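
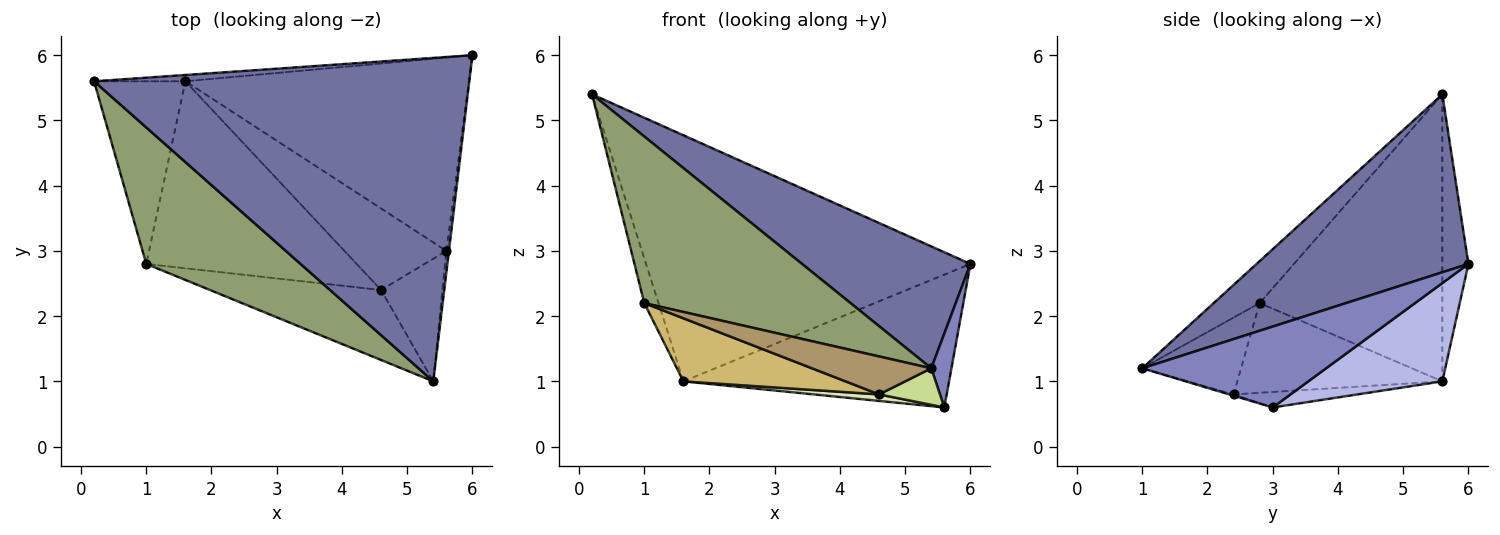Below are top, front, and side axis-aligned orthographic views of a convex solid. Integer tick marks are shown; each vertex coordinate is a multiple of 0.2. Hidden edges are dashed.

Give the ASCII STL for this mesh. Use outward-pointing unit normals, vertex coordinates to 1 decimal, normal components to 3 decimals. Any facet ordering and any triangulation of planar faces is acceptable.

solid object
 facet normal 0.406 -0.322 0.855
  outer loop
   vertex 5.4 1.0 1.2
   vertex 6.0 6.0 2.8
   vertex 0.2 5.6 5.4
  endloop
 endfacet
 facet normal 0.994 -0.109 -0.032
  outer loop
   vertex 5.6 3.0 0.6
   vertex 6.0 6.0 2.8
   vertex 5.4 1.0 1.2
  endloop
 endfacet
 facet normal -0.080 0.996 -0.026
  outer loop
   vertex 1.6 5.6 1.0
   vertex 0.2 5.6 5.4
   vertex 6.0 6.0 2.8
  endloop
 endfacet
 facet normal 0.275 0.545 -0.792
  outer loop
   vertex 1.6 5.6 1.0
   vertex 6.0 6.0 2.8
   vertex 5.6 3.0 0.6
  endloop
 endfacet
 facet normal -0.170 -0.762 0.625
  outer loop
   vertex 1.0 2.8 2.2
   vertex 5.4 1.0 1.2
   vertex 0.2 5.6 5.4
  endloop
 endfacet
 facet normal -0.950 0.074 -0.302
  outer loop
   vertex 1.0 2.8 2.2
   vertex 0.2 5.6 5.4
   vertex 1.6 5.6 1.0
  endloop
 endfacet
 facet normal -0.020 -0.285 -0.958
  outer loop
   vertex 4.6 2.4 0.8
   vertex 5.6 3.0 0.6
   vertex 5.4 1.0 1.2
  endloop
 endfacet
 facet normal -0.150 -0.079 -0.986
  outer loop
   vertex 4.6 2.4 0.8
   vertex 1.6 5.6 1.0
   vertex 5.6 3.0 0.6
  endloop
 endfacet
 facet normal -0.367 -0.443 -0.818
  outer loop
   vertex 4.6 2.4 0.8
   vertex 5.4 1.0 1.2
   vertex 1.0 2.8 2.2
  endloop
 endfacet
 facet normal -0.375 -0.296 -0.879
  outer loop
   vertex 4.6 2.4 0.8
   vertex 1.0 2.8 2.2
   vertex 1.6 5.6 1.0
  endloop
 endfacet
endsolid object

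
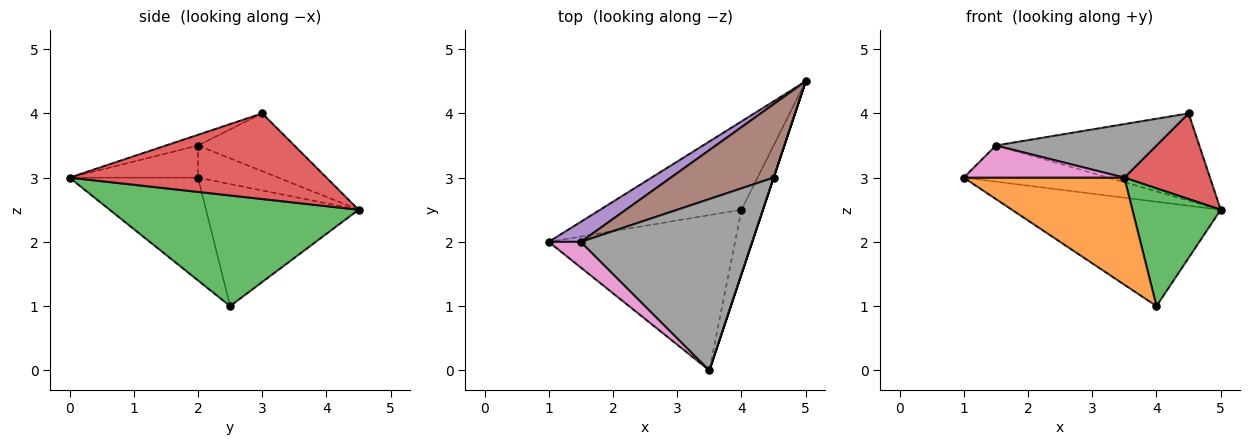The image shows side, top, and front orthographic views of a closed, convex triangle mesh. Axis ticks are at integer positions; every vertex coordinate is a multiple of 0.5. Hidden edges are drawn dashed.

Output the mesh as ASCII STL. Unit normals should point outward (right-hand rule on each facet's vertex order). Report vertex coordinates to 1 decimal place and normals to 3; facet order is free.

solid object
 facet normal -0.487 0.667 -0.564
  outer loop
   vertex 4.0 2.5 1.0
   vertex 1.0 2.0 3.0
   vertex 5.0 4.5 2.5
  endloop
 endfacet
 facet normal -0.414 -0.517 -0.750
  outer loop
   vertex 4.0 2.5 1.0
   vertex 3.5 0.0 3.0
   vertex 1.0 2.0 3.0
  endloop
 endfacet
 facet normal 0.927 -0.329 -0.179
  outer loop
   vertex 4.0 2.5 1.0
   vertex 5.0 4.5 2.5
   vertex 3.5 0.0 3.0
  endloop
 endfacet
 facet normal 0.949 -0.316 0.000
  outer loop
   vertex 4.5 3.0 4.0
   vertex 3.5 0.0 3.0
   vertex 5.0 4.5 2.5
  endloop
 endfacet
 facet normal -0.437 0.786 0.437
  outer loop
   vertex 1.5 2.0 3.5
   vertex 5.0 4.5 2.5
   vertex 1.0 2.0 3.0
  endloop
 endfacet
 facet normal -0.341 0.719 0.606
  outer loop
   vertex 1.5 2.0 3.5
   vertex 4.5 3.0 4.0
   vertex 5.0 4.5 2.5
  endloop
 endfacet
 facet normal -0.530 -0.662 0.530
  outer loop
   vertex 1.5 2.0 3.5
   vertex 1.0 2.0 3.0
   vertex 3.5 0.0 3.0
  endloop
 endfacet
 facet normal -0.060 -0.298 0.953
  outer loop
   vertex 1.5 2.0 3.5
   vertex 3.5 0.0 3.0
   vertex 4.5 3.0 4.0
  endloop
 endfacet
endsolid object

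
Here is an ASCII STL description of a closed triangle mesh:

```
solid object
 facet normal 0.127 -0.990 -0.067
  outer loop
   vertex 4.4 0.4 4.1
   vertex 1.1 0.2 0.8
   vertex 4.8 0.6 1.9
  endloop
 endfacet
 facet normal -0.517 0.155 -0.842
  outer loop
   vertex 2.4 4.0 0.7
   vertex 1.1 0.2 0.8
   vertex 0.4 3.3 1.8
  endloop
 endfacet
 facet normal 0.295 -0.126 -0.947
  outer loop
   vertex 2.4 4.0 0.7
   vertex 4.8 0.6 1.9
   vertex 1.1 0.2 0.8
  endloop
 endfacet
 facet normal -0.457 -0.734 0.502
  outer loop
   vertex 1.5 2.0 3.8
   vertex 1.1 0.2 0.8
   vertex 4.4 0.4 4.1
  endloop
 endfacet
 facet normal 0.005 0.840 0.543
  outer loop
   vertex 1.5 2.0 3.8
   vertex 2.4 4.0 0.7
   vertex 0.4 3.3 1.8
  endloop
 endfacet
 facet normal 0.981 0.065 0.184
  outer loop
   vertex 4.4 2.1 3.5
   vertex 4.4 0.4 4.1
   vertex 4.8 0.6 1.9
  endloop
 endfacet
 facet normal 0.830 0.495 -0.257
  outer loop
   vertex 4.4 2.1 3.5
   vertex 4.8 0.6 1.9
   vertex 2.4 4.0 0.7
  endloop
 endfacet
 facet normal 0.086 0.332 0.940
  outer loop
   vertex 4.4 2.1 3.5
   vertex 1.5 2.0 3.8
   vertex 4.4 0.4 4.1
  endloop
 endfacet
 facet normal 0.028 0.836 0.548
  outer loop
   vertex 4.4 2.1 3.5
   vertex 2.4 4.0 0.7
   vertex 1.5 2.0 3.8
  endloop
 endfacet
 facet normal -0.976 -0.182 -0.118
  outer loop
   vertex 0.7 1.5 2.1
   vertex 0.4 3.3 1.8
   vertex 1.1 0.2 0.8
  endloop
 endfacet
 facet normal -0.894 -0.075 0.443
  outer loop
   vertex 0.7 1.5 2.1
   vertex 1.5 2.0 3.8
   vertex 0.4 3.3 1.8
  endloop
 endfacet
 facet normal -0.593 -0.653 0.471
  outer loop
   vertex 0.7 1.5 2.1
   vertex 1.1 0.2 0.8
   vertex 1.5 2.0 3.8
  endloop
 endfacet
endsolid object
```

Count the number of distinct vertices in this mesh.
8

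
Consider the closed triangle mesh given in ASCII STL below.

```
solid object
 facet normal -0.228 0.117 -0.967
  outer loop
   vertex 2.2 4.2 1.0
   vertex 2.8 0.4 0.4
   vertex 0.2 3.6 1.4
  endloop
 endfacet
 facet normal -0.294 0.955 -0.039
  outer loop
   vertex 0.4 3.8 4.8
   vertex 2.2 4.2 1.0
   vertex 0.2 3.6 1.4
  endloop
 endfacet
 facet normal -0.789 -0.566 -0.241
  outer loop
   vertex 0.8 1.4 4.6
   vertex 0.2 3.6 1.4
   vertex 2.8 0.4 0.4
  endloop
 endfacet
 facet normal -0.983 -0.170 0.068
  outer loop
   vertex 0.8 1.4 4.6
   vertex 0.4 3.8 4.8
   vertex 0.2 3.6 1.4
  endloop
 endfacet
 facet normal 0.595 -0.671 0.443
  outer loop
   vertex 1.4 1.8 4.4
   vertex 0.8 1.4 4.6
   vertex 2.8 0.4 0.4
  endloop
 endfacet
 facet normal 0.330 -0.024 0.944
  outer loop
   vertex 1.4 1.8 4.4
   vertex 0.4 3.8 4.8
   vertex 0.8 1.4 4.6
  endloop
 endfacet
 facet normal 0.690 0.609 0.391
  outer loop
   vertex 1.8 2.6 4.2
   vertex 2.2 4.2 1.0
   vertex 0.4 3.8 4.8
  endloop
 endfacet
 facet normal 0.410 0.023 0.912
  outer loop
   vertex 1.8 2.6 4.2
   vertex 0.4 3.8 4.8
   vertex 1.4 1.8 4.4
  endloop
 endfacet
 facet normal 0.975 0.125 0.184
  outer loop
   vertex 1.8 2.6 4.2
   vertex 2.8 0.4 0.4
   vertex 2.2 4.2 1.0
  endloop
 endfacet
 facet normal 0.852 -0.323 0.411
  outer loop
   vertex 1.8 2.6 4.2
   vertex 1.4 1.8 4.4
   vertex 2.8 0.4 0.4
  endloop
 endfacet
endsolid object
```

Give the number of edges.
15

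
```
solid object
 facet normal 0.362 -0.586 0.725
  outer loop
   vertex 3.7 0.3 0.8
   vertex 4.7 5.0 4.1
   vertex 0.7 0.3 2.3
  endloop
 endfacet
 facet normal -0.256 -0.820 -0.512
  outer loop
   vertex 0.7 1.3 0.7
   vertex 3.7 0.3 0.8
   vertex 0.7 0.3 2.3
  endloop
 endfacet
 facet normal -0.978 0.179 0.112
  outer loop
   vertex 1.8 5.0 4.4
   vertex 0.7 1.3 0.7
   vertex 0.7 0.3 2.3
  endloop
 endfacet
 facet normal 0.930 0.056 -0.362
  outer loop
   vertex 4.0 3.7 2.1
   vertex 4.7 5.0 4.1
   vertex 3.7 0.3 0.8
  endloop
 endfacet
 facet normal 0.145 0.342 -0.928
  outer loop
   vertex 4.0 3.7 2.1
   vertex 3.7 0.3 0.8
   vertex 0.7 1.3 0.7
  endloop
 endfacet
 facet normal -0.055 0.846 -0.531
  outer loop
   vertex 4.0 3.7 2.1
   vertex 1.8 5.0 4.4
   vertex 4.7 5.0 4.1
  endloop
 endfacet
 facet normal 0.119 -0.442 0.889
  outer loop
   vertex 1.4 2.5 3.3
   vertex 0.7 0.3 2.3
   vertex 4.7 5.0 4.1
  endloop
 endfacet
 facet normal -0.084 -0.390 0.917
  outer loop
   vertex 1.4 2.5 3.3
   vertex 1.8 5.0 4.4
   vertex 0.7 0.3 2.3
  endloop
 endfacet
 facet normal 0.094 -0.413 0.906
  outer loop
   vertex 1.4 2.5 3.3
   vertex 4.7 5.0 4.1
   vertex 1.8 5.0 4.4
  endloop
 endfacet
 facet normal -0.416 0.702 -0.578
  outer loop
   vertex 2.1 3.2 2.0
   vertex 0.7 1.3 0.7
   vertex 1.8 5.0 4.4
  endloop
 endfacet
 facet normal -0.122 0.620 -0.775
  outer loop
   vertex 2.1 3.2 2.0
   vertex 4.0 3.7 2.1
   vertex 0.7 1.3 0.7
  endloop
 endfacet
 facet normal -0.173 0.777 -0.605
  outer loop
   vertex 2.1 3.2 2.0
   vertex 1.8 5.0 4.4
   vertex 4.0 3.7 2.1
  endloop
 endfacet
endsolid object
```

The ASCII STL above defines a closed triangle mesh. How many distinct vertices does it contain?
8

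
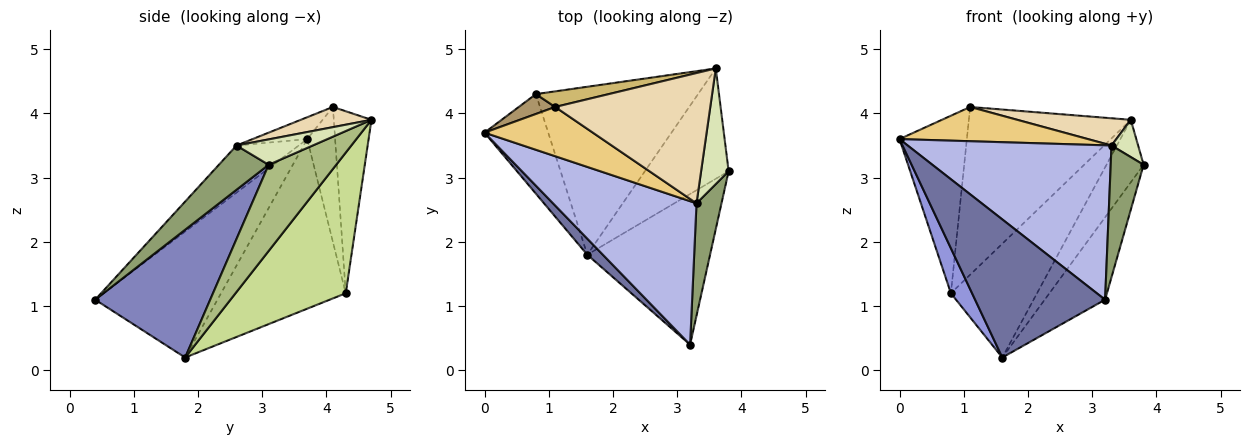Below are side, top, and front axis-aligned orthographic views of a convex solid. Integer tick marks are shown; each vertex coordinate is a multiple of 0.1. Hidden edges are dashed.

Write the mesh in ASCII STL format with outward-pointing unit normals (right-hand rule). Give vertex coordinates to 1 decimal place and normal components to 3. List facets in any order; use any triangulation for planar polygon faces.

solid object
 facet normal -0.683 -0.726 0.084
  outer loop
   vertex 1.6 1.8 0.2
   vertex 3.2 0.4 1.1
   vertex 0.0 3.7 3.6
  endloop
 endfacet
 facet normal 0.674 0.354 -0.648
  outer loop
   vertex 1.6 1.8 0.2
   vertex 3.8 3.1 3.2
   vertex 3.2 0.4 1.1
  endloop
 endfacet
 facet normal -0.925 -0.157 -0.347
  outer loop
   vertex 0.8 4.3 1.2
   vertex 1.6 1.8 0.2
   vertex 0.0 3.7 3.6
  endloop
 endfacet
 facet normal -0.218 -0.715 0.664
  outer loop
   vertex 3.3 2.6 3.5
   vertex 0.0 3.7 3.6
   vertex 3.2 0.4 1.1
  endloop
 endfacet
 facet normal 0.755 -0.499 0.426
  outer loop
   vertex 3.3 2.6 3.5
   vertex 3.2 0.4 1.1
   vertex 3.8 3.1 3.2
  endloop
 endfacet
 facet normal 0.667 0.367 -0.648
  outer loop
   vertex 3.6 4.7 3.9
   vertex 3.8 3.1 3.2
   vertex 1.6 1.8 0.2
  endloop
 endfacet
 facet normal 0.583 0.456 -0.672
  outer loop
   vertex 3.6 4.7 3.9
   vertex 1.6 1.8 0.2
   vertex 0.8 4.3 1.2
  endloop
 endfacet
 facet normal 0.660 -0.230 0.715
  outer loop
   vertex 3.6 4.7 3.9
   vertex 3.3 2.6 3.5
   vertex 3.8 3.1 3.2
  endloop
 endfacet
 facet normal -0.381 0.919 0.103
  outer loop
   vertex 1.1 4.1 4.1
   vertex 0.8 4.3 1.2
   vertex 0.0 3.7 3.6
  endloop
 endfacet
 facet normal -0.226 0.970 0.090
  outer loop
   vertex 1.1 4.1 4.1
   vertex 3.6 4.7 3.9
   vertex 0.8 4.3 1.2
  endloop
 endfacet
 facet normal -0.163 -0.563 0.810
  outer loop
   vertex 1.1 4.1 4.1
   vertex 0.0 3.7 3.6
   vertex 3.3 2.6 3.5
  endloop
 endfacet
 facet normal 0.126 -0.203 0.971
  outer loop
   vertex 1.1 4.1 4.1
   vertex 3.3 2.6 3.5
   vertex 3.6 4.7 3.9
  endloop
 endfacet
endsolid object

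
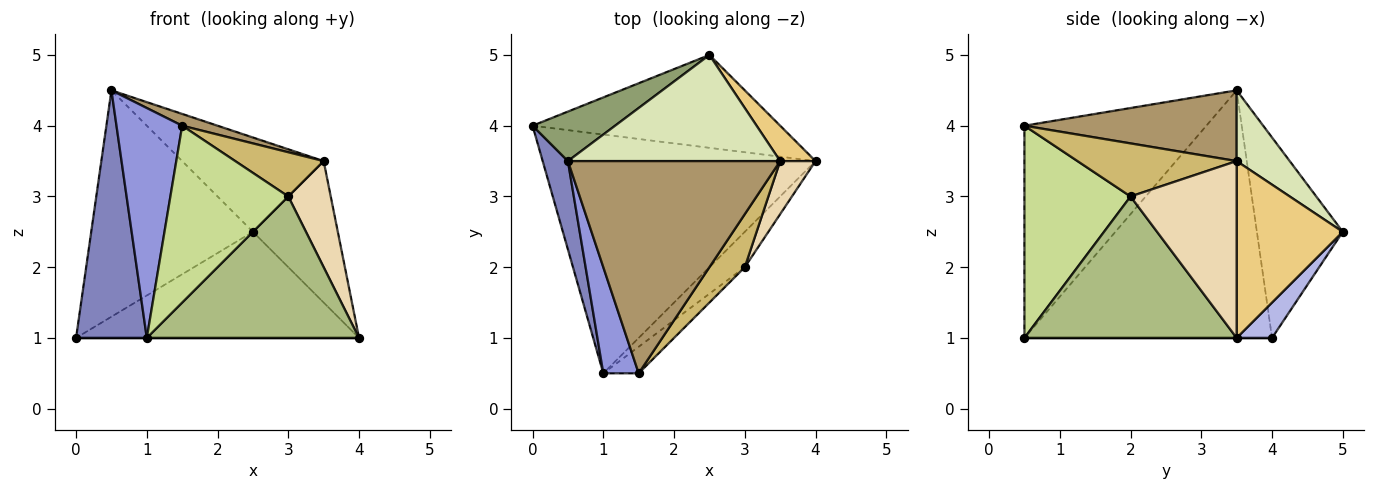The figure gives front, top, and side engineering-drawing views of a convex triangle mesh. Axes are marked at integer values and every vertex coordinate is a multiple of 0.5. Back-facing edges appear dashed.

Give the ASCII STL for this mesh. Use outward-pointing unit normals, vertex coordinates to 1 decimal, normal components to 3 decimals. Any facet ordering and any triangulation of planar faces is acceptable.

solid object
 facet normal 0.000 0.000 -1.000
  outer loop
   vertex 1.0 0.5 1.0
   vertex 0.0 4.0 1.0
   vertex 4.0 3.5 1.0
  endloop
 endfacet
 facet normal -0.957 -0.273 0.098
  outer loop
   vertex 0.5 3.5 4.5
   vertex 0.0 4.0 1.0
   vertex 1.0 0.5 1.0
  endloop
 endfacet
 facet normal -0.929 -0.336 0.155
  outer loop
   vertex 1.5 0.5 4.0
   vertex 0.5 3.5 4.5
   vertex 1.0 0.5 1.0
  endloop
 endfacet
 facet normal 0.094 0.749 -0.656
  outer loop
   vertex 2.5 5.0 2.5
   vertex 4.0 3.5 1.0
   vertex 0.0 4.0 1.0
  endloop
 endfacet
 facet normal -0.461 0.867 0.190
  outer loop
   vertex 2.5 5.0 2.5
   vertex 0.0 4.0 1.0
   vertex 0.5 3.5 4.5
  endloop
 endfacet
 facet normal 0.696 -0.696 -0.174
  outer loop
   vertex 3.0 2.0 3.0
   vertex 1.0 0.5 1.0
   vertex 4.0 3.5 1.0
  endloop
 endfacet
 facet normal 0.665 -0.739 -0.111
  outer loop
   vertex 3.0 2.0 3.0
   vertex 1.5 0.5 4.0
   vertex 1.0 0.5 1.0
  endloop
 endfacet
 facet normal 0.242 0.645 0.725
  outer loop
   vertex 3.5 3.5 3.5
   vertex 2.5 5.0 2.5
   vertex 0.5 3.5 4.5
  endloop
 endfacet
 facet normal 0.316 -0.053 0.947
  outer loop
   vertex 3.5 3.5 3.5
   vertex 0.5 3.5 4.5
   vertex 1.5 0.5 4.0
  endloop
 endfacet
 facet normal 0.755 -0.420 0.504
  outer loop
   vertex 3.5 3.5 3.5
   vertex 1.5 0.5 4.0
   vertex 3.0 2.0 3.0
  endloop
 endfacet
 facet normal 0.772 0.617 0.154
  outer loop
   vertex 3.5 3.5 3.5
   vertex 4.0 3.5 1.0
   vertex 2.5 5.0 2.5
  endloop
 endfacet
 facet normal 0.913 -0.365 0.183
  outer loop
   vertex 3.5 3.5 3.5
   vertex 3.0 2.0 3.0
   vertex 4.0 3.5 1.0
  endloop
 endfacet
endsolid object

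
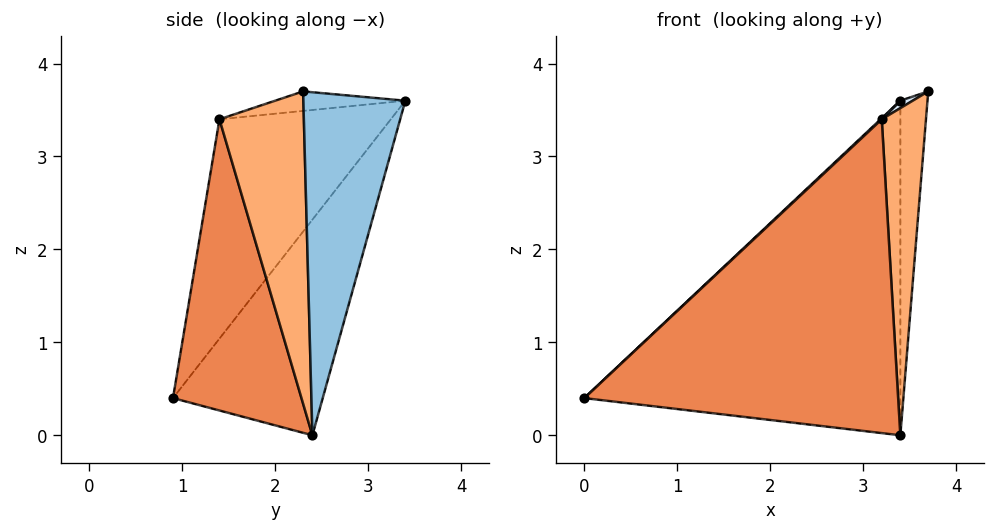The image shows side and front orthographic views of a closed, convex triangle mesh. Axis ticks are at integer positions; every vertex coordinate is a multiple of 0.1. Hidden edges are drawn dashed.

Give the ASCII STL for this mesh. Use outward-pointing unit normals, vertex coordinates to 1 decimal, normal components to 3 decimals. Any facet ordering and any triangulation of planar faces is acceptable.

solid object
 facet normal -0.415 0.876 -0.243
  outer loop
   vertex 3.4 2.4 0.0
   vertex 0.0 0.9 0.4
   vertex 3.4 3.4 3.6
  endloop
 endfacet
 facet normal 0.964 0.256 -0.071
  outer loop
   vertex 3.4 2.4 0.0
   vertex 3.4 3.4 3.6
   vertex 3.7 2.3 3.7
  endloop
 endfacet
 facet normal -0.684 -0.005 0.730
  outer loop
   vertex 3.2 1.4 3.4
   vertex 3.4 3.4 3.6
   vertex 0.0 0.9 0.4
  endloop
 endfacet
 facet normal -0.455 -0.043 0.889
  outer loop
   vertex 3.2 1.4 3.4
   vertex 3.7 2.3 3.7
   vertex 3.4 3.4 3.6
  endloop
 endfacet
 facet normal 0.368 -0.898 -0.242
  outer loop
   vertex 3.2 1.4 3.4
   vertex 0.0 0.9 0.4
   vertex 3.4 2.4 0.0
  endloop
 endfacet
 facet normal 0.883 -0.462 -0.084
  outer loop
   vertex 3.2 1.4 3.4
   vertex 3.4 2.4 0.0
   vertex 3.7 2.3 3.7
  endloop
 endfacet
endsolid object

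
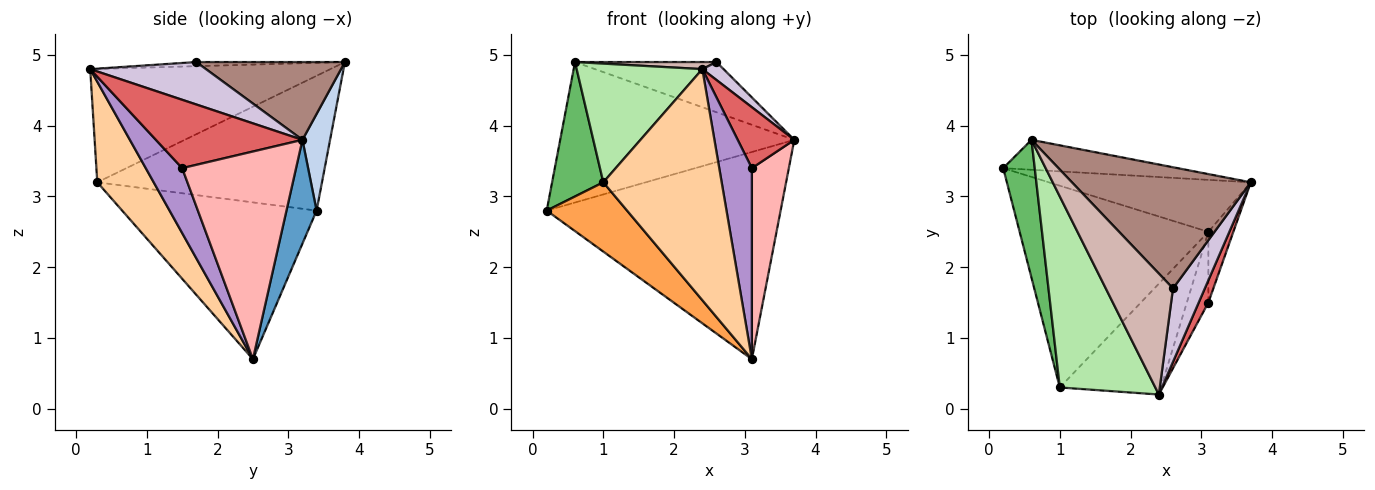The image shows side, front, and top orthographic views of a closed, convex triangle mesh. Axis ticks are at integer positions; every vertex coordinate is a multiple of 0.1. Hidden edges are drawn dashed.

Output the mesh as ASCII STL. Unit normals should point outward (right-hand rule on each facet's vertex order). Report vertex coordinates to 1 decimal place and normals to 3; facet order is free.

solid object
 facet normal 0.124 0.962 -0.241
  outer loop
   vertex 3.1 2.5 0.7
   vertex 0.2 3.4 2.8
   vertex 3.7 3.2 3.8
  endloop
 endfacet
 facet normal 0.115 0.972 -0.207
  outer loop
   vertex 0.6 3.8 4.9
   vertex 3.7 3.2 3.8
   vertex 0.2 3.4 2.8
  endloop
 endfacet
 facet normal -0.618 -0.255 -0.744
  outer loop
   vertex 1.0 0.3 3.2
   vertex 0.2 3.4 2.8
   vertex 3.1 2.5 0.7
  endloop
 endfacet
 facet normal 0.395 -0.828 -0.397
  outer loop
   vertex 1.0 0.3 3.2
   vertex 3.1 2.5 0.7
   vertex 2.4 0.2 4.8
  endloop
 endfacet
 facet normal -0.951 -0.217 0.222
  outer loop
   vertex 1.0 0.3 3.2
   vertex 0.6 3.8 4.9
   vertex 0.2 3.4 2.8
  endloop
 endfacet
 facet normal -0.710 -0.372 0.598
  outer loop
   vertex 1.0 0.3 3.2
   vertex 2.4 0.2 4.8
   vertex 0.6 3.8 4.9
  endloop
 endfacet
 facet normal 0.925 -0.357 0.131
  outer loop
   vertex 3.1 1.5 3.4
   vertex 3.7 3.2 3.8
   vertex 2.4 0.2 4.8
  endloop
 endfacet
 facet normal 0.945 -0.307 -0.114
  outer loop
   vertex 3.1 1.5 3.4
   vertex 3.1 2.5 0.7
   vertex 3.7 3.2 3.8
  endloop
 endfacet
 facet normal 0.723 -0.648 -0.240
  outer loop
   vertex 3.1 1.5 3.4
   vertex 2.4 0.2 4.8
   vertex 3.1 2.5 0.7
  endloop
 endfacet
 facet normal 0.792 -0.145 0.594
  outer loop
   vertex 2.6 1.7 4.9
   vertex 2.4 0.2 4.8
   vertex 3.7 3.2 3.8
  endloop
 endfacet
 facet normal 0.373 0.355 0.857
  outer loop
   vertex 2.6 1.7 4.9
   vertex 3.7 3.2 3.8
   vertex 0.6 3.8 4.9
  endloop
 endfacet
 facet normal -0.061 -0.058 0.996
  outer loop
   vertex 2.6 1.7 4.9
   vertex 0.6 3.8 4.9
   vertex 2.4 0.2 4.8
  endloop
 endfacet
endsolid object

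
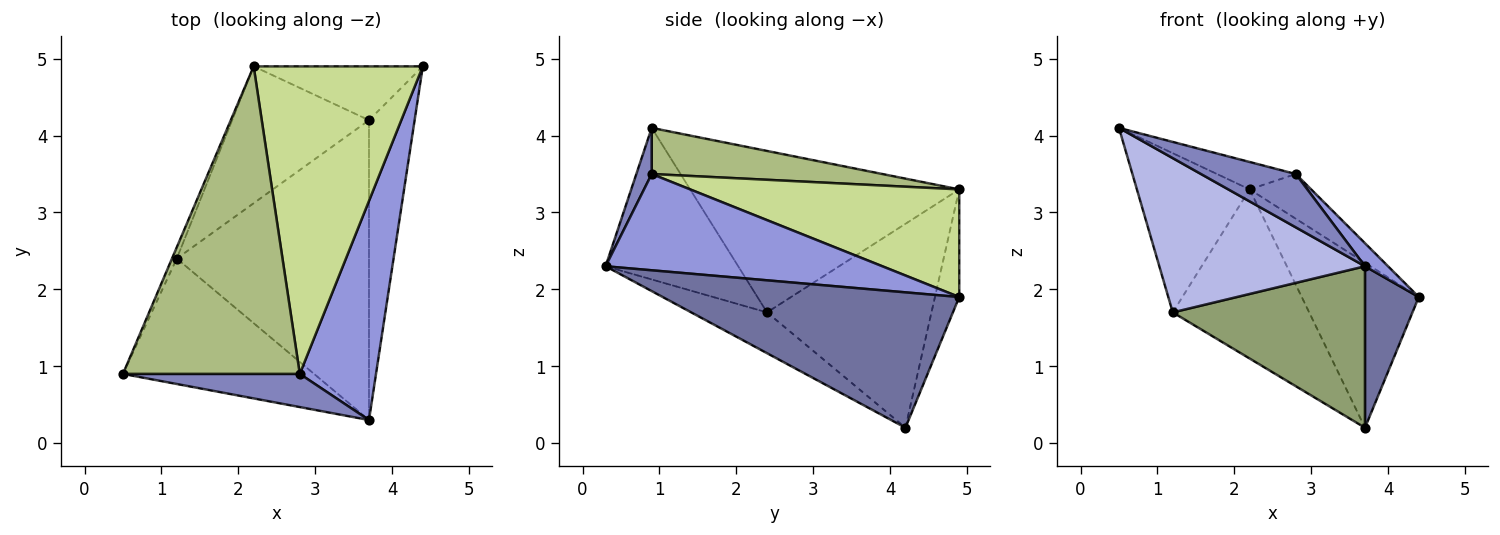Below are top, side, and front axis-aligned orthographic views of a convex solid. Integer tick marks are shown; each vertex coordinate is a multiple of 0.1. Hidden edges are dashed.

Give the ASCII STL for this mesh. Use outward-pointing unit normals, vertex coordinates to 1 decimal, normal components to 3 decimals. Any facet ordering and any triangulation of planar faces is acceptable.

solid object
 facet normal 0.934 -0.169 -0.315
  outer loop
   vertex 3.7 4.2 0.2
   vertex 4.4 4.9 1.9
   vertex 3.7 0.3 2.3
  endloop
 endfacet
 facet normal 0.136 -0.841 0.523
  outer loop
   vertex 2.8 0.9 3.5
   vertex 0.5 0.9 4.1
   vertex 3.7 0.3 2.3
  endloop
 endfacet
 facet normal 0.782 -0.065 0.619
  outer loop
   vertex 2.8 0.9 3.5
   vertex 3.7 0.3 2.3
   vertex 4.4 4.9 1.9
  endloop
 endfacet
 facet normal -0.447 -0.694 -0.564
  outer loop
   vertex 1.2 2.4 1.7
   vertex 3.7 0.3 2.3
   vertex 0.5 0.9 4.1
  endloop
 endfacet
 facet normal -0.184 -0.466 -0.865
  outer loop
   vertex 1.2 2.4 1.7
   vertex 3.7 4.2 0.2
   vertex 3.7 0.3 2.3
  endloop
 endfacet
 facet normal 0.251 0.086 0.964
  outer loop
   vertex 2.2 4.9 3.3
   vertex 0.5 0.9 4.1
   vertex 2.8 0.9 3.5
  endloop
 endfacet
 facet normal 0.533 0.122 0.837
  outer loop
   vertex 2.2 4.9 3.3
   vertex 2.8 0.9 3.5
   vertex 4.4 4.9 1.9
  endloop
 endfacet
 facet normal -0.922 0.386 -0.027
  outer loop
   vertex 2.2 4.9 3.3
   vertex 1.2 2.4 1.7
   vertex 0.5 0.9 4.1
  endloop
 endfacet
 facet normal -0.194 0.933 -0.304
  outer loop
   vertex 2.2 4.9 3.3
   vertex 4.4 4.9 1.9
   vertex 3.7 4.2 0.2
  endloop
 endfacet
 facet normal -0.684 0.567 -0.459
  outer loop
   vertex 2.2 4.9 3.3
   vertex 3.7 4.2 0.2
   vertex 1.2 2.4 1.7
  endloop
 endfacet
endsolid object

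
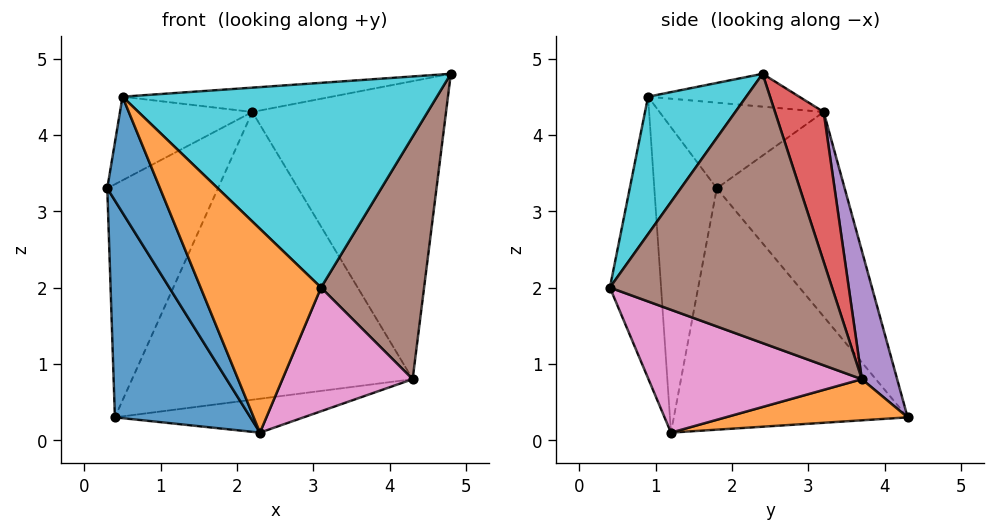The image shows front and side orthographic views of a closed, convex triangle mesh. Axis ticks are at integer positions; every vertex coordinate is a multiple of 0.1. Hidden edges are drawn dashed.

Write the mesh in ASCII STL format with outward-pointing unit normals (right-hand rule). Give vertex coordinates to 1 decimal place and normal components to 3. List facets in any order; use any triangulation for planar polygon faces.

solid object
 facet normal -0.790 -0.458 -0.408
  outer loop
   vertex 2.3 1.2 0.1
   vertex 0.3 1.8 3.3
   vertex 0.4 4.3 0.3
  endloop
 endfacet
 facet normal 0.149 0.154 -0.977
  outer loop
   vertex 4.3 3.7 0.8
   vertex 2.3 1.2 0.1
   vertex 0.4 4.3 0.3
  endloop
 endfacet
 facet normal -0.671 0.581 0.462
  outer loop
   vertex 2.2 3.2 4.3
   vertex 0.4 4.3 0.3
   vertex 0.3 1.8 3.3
  endloop
 endfacet
 facet normal 0.234 0.933 0.274
  outer loop
   vertex 2.2 3.2 4.3
   vertex 4.8 2.4 4.8
   vertex 4.3 3.7 0.8
  endloop
 endfacet
 facet normal 0.122 0.970 0.212
  outer loop
   vertex 2.2 3.2 4.3
   vertex 4.3 3.7 0.8
   vertex 0.4 4.3 0.3
  endloop
 endfacet
 facet normal 0.880 -0.408 -0.243
  outer loop
   vertex 3.1 0.4 2.0
   vertex 4.3 3.7 0.8
   vertex 4.8 2.4 4.8
  endloop
 endfacet
 facet normal 0.739 -0.451 -0.501
  outer loop
   vertex 3.1 0.4 2.0
   vertex 2.3 1.2 0.1
   vertex 4.3 3.7 0.8
  endloop
 endfacet
 facet normal -0.667 0.538 0.515
  outer loop
   vertex 0.5 0.9 4.5
   vertex 2.2 3.2 4.3
   vertex 0.3 1.8 3.3
  endloop
 endfacet
 facet normal -0.131 0.182 0.974
  outer loop
   vertex 0.5 0.9 4.5
   vertex 4.8 2.4 4.8
   vertex 2.2 3.2 4.3
  endloop
 endfacet
 facet normal 0.266 -0.853 0.448
  outer loop
   vertex 0.5 0.9 4.5
   vertex 3.1 0.4 2.0
   vertex 4.8 2.4 4.8
  endloop
 endfacet
 facet normal -0.720 -0.608 -0.336
  outer loop
   vertex 0.5 0.9 4.5
   vertex 0.3 1.8 3.3
   vertex 2.3 1.2 0.1
  endloop
 endfacet
 facet normal -0.382 -0.898 -0.217
  outer loop
   vertex 0.5 0.9 4.5
   vertex 2.3 1.2 0.1
   vertex 3.1 0.4 2.0
  endloop
 endfacet
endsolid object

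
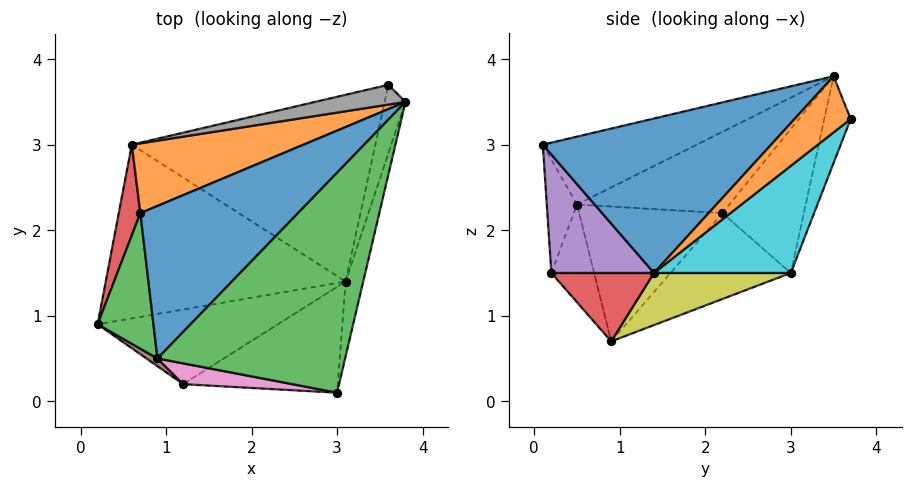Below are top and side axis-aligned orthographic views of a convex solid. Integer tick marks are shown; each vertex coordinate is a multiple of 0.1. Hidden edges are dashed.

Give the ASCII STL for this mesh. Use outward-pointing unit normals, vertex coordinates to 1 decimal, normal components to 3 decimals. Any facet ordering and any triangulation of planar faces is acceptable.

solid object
 facet normal 0.973 -0.203 -0.111
  outer loop
   vertex 3.1 1.4 1.5
   vertex 3.8 3.5 3.8
   vertex 3.0 0.1 3.0
  endloop
 endfacet
 facet normal 0.935 0.068 -0.347
  outer loop
   vertex 3.1 1.4 1.5
   vertex 3.6 3.7 3.3
   vertex 3.8 3.5 3.8
  endloop
 endfacet
 facet normal -0.337 -0.140 0.931
  outer loop
   vertex 0.9 0.5 2.3
   vertex 3.0 0.1 3.0
   vertex 3.8 3.5 3.8
  endloop
 endfacet
 facet normal 0.309 -0.490 -0.815
  outer loop
   vertex 1.2 0.2 1.5
   vertex 0.2 0.9 0.7
   vertex 3.1 1.4 1.5
  endloop
 endfacet
 facet normal 0.438 -0.694 -0.572
  outer loop
   vertex 1.2 0.2 1.5
   vertex 3.1 1.4 1.5
   vertex 3.0 0.1 3.0
  endloop
 endfacet
 facet normal -0.608 -0.791 0.068
  outer loop
   vertex 1.2 0.2 1.5
   vertex 0.9 0.5 2.3
   vertex 0.2 0.9 0.7
  endloop
 endfacet
 facet normal -0.261 -0.932 0.251
  outer loop
   vertex 1.2 0.2 1.5
   vertex 3.0 0.1 3.0
   vertex 0.9 0.5 2.3
  endloop
 endfacet
 facet normal -0.463 0.743 0.483
  outer loop
   vertex 0.6 3.0 1.5
   vertex 3.8 3.5 3.8
   vertex 3.6 3.7 3.3
  endloop
 endfacet
 facet normal 0.202 0.315 -0.927
  outer loop
   vertex 0.6 3.0 1.5
   vertex 3.1 1.4 1.5
   vertex 0.2 0.9 0.7
  endloop
 endfacet
 facet normal 0.341 0.532 -0.775
  outer loop
   vertex 0.6 3.0 1.5
   vertex 3.6 3.7 3.3
   vertex 3.1 1.4 1.5
  endloop
 endfacet
 facet normal -0.458 -0.002 0.889
  outer loop
   vertex 0.7 2.2 2.2
   vertex 0.9 0.5 2.3
   vertex 3.8 3.5 3.8
  endloop
 endfacet
 facet normal -0.554 0.508 0.660
  outer loop
   vertex 0.7 2.2 2.2
   vertex 3.8 3.5 3.8
   vertex 0.6 3.0 1.5
  endloop
 endfacet
 facet normal -0.920 -0.086 0.381
  outer loop
   vertex 0.7 2.2 2.2
   vertex 0.2 0.9 0.7
   vertex 0.9 0.5 2.3
  endloop
 endfacet
 facet normal -0.966 0.092 0.243
  outer loop
   vertex 0.7 2.2 2.2
   vertex 0.6 3.0 1.5
   vertex 0.2 0.9 0.7
  endloop
 endfacet
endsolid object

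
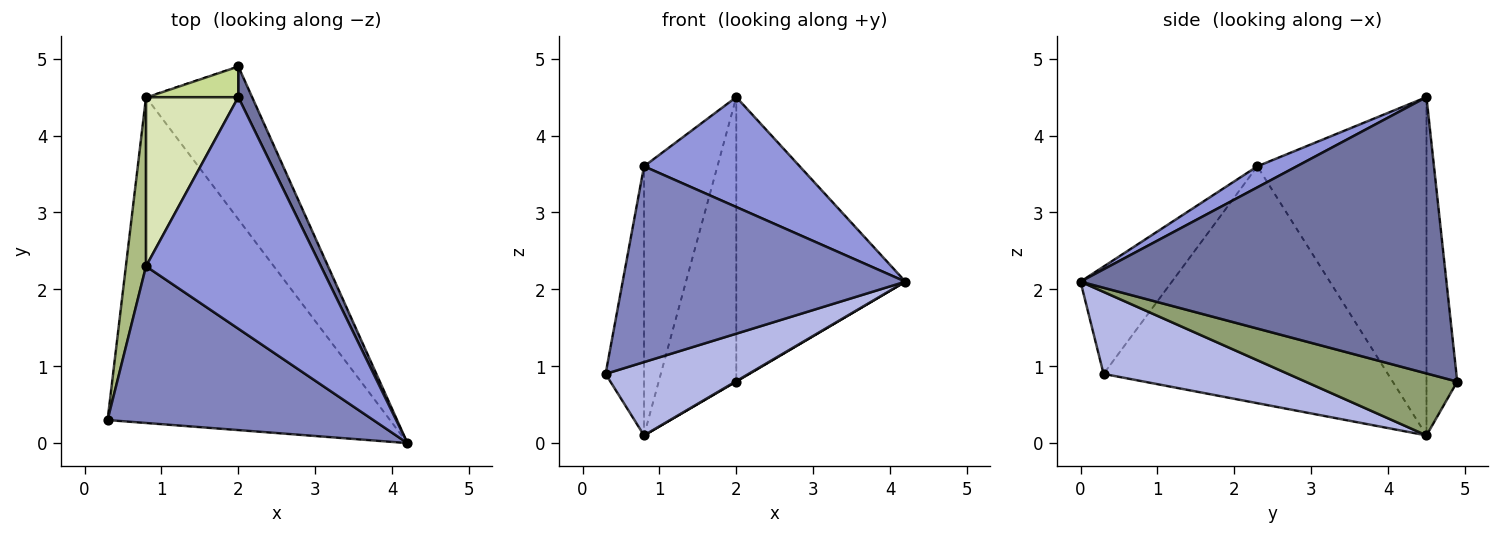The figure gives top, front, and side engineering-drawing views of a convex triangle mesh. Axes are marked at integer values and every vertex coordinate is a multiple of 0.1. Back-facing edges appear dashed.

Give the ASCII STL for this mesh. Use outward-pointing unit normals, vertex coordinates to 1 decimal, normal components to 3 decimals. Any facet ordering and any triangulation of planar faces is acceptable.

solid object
 facet normal 0.907 0.419 0.045
  outer loop
   vertex 2.0 4.5 4.5
   vertex 4.2 0.0 2.1
   vertex 2.0 4.9 0.8
  endloop
 endfacet
 facet normal -0.245 -0.757 0.606
  outer loop
   vertex 0.8 2.3 3.6
   vertex 0.3 0.3 0.9
   vertex 4.2 0.0 2.1
  endloop
 endfacet
 facet normal 0.108 -0.426 0.898
  outer loop
   vertex 0.8 2.3 3.6
   vertex 4.2 0.0 2.1
   vertex 2.0 4.5 4.5
  endloop
 endfacet
 facet normal 0.273 -0.211 -0.939
  outer loop
   vertex 0.8 4.5 0.1
   vertex 4.2 0.0 2.1
   vertex 0.3 0.3 0.9
  endloop
 endfacet
 facet normal 0.505 -0.003 -0.863
  outer loop
   vertex 0.8 4.5 0.1
   vertex 2.0 4.9 0.8
   vertex 4.2 0.0 2.1
  endloop
 endfacet
 facet normal -0.987 0.134 0.084
  outer loop
   vertex 0.8 4.5 0.1
   vertex 0.3 0.3 0.9
   vertex 0.8 2.3 3.6
  endloop
 endfacet
 facet normal -0.367 0.925 0.100
  outer loop
   vertex 0.8 4.5 0.1
   vertex 2.0 4.5 4.5
   vertex 2.0 4.9 0.8
  endloop
 endfacet
 facet normal -0.890 0.386 0.243
  outer loop
   vertex 0.8 4.5 0.1
   vertex 0.8 2.3 3.6
   vertex 2.0 4.5 4.5
  endloop
 endfacet
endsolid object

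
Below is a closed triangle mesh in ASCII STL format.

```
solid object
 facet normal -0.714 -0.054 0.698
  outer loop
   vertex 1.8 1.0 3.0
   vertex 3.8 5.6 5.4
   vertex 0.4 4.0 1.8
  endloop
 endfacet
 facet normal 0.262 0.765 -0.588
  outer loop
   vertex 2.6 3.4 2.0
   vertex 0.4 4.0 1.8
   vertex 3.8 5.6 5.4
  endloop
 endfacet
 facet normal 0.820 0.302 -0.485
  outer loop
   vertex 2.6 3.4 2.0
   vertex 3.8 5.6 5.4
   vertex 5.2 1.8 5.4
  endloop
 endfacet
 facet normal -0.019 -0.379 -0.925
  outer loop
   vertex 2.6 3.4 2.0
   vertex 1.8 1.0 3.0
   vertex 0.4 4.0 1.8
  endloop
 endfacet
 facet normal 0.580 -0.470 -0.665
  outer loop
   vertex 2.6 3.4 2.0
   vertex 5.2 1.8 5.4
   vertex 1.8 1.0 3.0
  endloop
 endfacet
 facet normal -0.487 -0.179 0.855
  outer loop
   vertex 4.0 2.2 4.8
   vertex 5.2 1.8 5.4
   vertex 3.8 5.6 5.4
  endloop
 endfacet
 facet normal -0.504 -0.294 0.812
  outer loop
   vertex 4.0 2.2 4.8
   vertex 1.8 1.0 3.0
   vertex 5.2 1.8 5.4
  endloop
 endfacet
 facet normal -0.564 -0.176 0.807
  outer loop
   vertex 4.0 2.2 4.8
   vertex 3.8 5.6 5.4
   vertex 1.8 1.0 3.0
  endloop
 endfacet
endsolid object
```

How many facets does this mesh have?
8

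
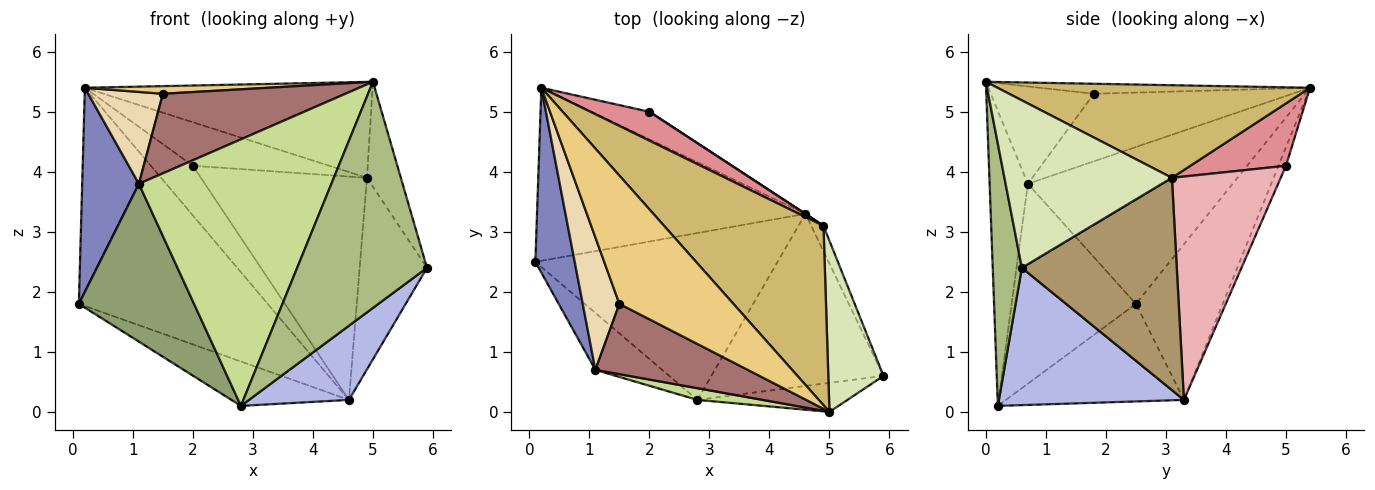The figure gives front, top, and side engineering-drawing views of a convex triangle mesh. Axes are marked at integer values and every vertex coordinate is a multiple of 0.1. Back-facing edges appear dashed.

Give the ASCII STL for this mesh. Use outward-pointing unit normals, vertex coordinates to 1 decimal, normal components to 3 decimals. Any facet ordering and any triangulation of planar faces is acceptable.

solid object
 facet normal -0.339 0.737 -0.584
  outer loop
   vertex 4.6 3.3 0.2
   vertex 0.1 2.5 1.8
   vertex 0.2 5.4 5.4
  endloop
 endfacet
 facet normal -0.937 -0.259 0.235
  outer loop
   vertex 1.1 0.7 3.8
   vertex 0.2 5.4 5.4
   vertex 0.1 2.5 1.8
  endloop
 endfacet
 facet normal -0.363 0.240 -0.901
  outer loop
   vertex 2.8 0.2 0.1
   vertex 0.1 2.5 1.8
   vertex 4.6 3.3 0.2
  endloop
 endfacet
 facet normal 0.591 -0.319 -0.741
  outer loop
   vertex 2.8 0.2 0.1
   vertex 4.6 3.3 0.2
   vertex 5.9 0.6 2.4
  endloop
 endfacet
 facet normal -0.712 -0.660 -0.238
  outer loop
   vertex 2.8 0.2 0.1
   vertex 1.1 0.7 3.8
   vertex 0.1 2.5 1.8
  endloop
 endfacet
 facet normal 0.217 -0.968 -0.124
  outer loop
   vertex 2.8 0.2 0.1
   vertex 5.9 0.6 2.4
   vertex 5.0 0.0 5.5
  endloop
 endfacet
 facet normal -0.195 -0.980 0.043
  outer loop
   vertex 2.8 0.2 0.1
   vertex 5.0 0.0 5.5
   vertex 1.1 0.7 3.8
  endloop
 endfacet
 facet normal 0.933 0.189 0.307
  outer loop
   vertex 4.9 3.1 3.9
   vertex 5.0 0.0 5.5
   vertex 5.9 0.6 2.4
  endloop
 endfacet
 facet normal 0.916 0.398 -0.053
  outer loop
   vertex 4.9 3.1 3.9
   vertex 5.9 0.6 2.4
   vertex 4.6 3.3 0.2
  endloop
 endfacet
 facet normal 0.456 0.420 0.785
  outer loop
   vertex 4.9 3.1 3.9
   vertex 0.2 5.4 5.4
   vertex 5.0 0.0 5.5
  endloop
 endfacet
 facet normal -0.087 -0.059 0.994
  outer loop
   vertex 1.5 1.8 5.3
   vertex 5.0 0.0 5.5
   vertex 0.2 5.4 5.4
  endloop
 endfacet
 facet normal -0.835 -0.314 0.453
  outer loop
   vertex 1.5 1.8 5.3
   vertex 0.2 5.4 5.4
   vertex 1.1 0.7 3.8
  endloop
 endfacet
 facet normal -0.390 -0.690 0.610
  outer loop
   vertex 1.5 1.8 5.3
   vertex 1.1 0.7 3.8
   vertex 5.0 0.0 5.5
  endloop
 endfacet
 facet normal -0.154 0.864 -0.479
  outer loop
   vertex 2.0 5.0 4.1
   vertex 4.6 3.3 0.2
   vertex 0.2 5.4 5.4
  endloop
 endfacet
 facet normal 0.504 0.720 0.477
  outer loop
   vertex 2.0 5.0 4.1
   vertex 0.2 5.4 5.4
   vertex 4.9 3.1 3.9
  endloop
 endfacet
 facet normal 0.548 0.836 0.001
  outer loop
   vertex 2.0 5.0 4.1
   vertex 4.9 3.1 3.9
   vertex 4.6 3.3 0.2
  endloop
 endfacet
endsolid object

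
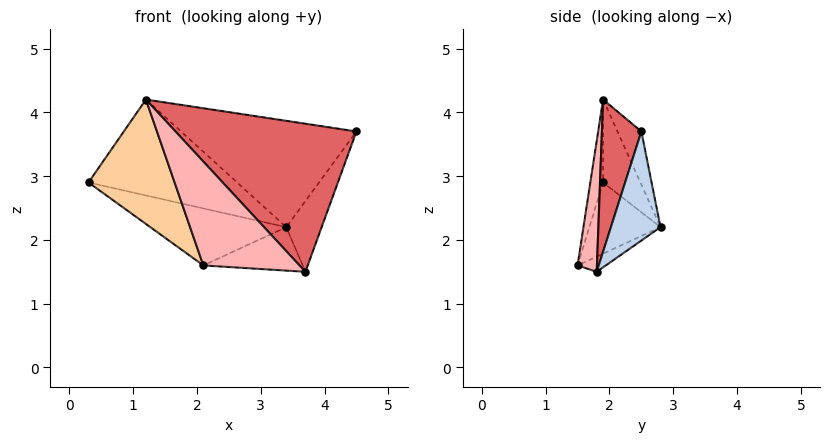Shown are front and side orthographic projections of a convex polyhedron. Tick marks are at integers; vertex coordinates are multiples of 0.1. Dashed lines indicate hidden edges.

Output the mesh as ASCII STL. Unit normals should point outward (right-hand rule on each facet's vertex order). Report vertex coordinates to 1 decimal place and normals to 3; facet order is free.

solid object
 facet normal -0.342 0.654 -0.675
  outer loop
   vertex 3.4 2.8 2.2
   vertex 2.1 1.5 1.6
   vertex 0.3 1.9 2.9
  endloop
 endfacet
 facet normal 0.734 0.523 -0.433
  outer loop
   vertex 3.7 1.8 1.5
   vertex 3.4 2.8 2.2
   vertex 4.5 2.5 3.7
  endloop
 endfacet
 facet normal -0.152 0.536 -0.831
  outer loop
   vertex 3.7 1.8 1.5
   vertex 2.1 1.5 1.6
   vertex 3.4 2.8 2.2
  endloop
 endfacet
 facet normal -0.146 -0.984 0.101
  outer loop
   vertex 1.2 1.9 4.2
   vertex 0.3 1.9 2.9
   vertex 2.1 1.5 1.6
  endloop
 endfacet
 facet normal -0.240 0.956 0.166
  outer loop
   vertex 1.2 1.9 4.2
   vertex 3.4 2.8 2.2
   vertex 0.3 1.9 2.9
  endloop
 endfacet
 facet normal -0.130 0.950 0.285
  outer loop
   vertex 1.2 1.9 4.2
   vertex 4.5 2.5 3.7
   vertex 3.4 2.8 2.2
  endloop
 endfacet
 facet normal 0.207 -0.951 0.227
  outer loop
   vertex 1.2 1.9 4.2
   vertex 3.7 1.8 1.5
   vertex 4.5 2.5 3.7
  endloop
 endfacet
 facet normal 0.193 -0.958 0.214
  outer loop
   vertex 1.2 1.9 4.2
   vertex 2.1 1.5 1.6
   vertex 3.7 1.8 1.5
  endloop
 endfacet
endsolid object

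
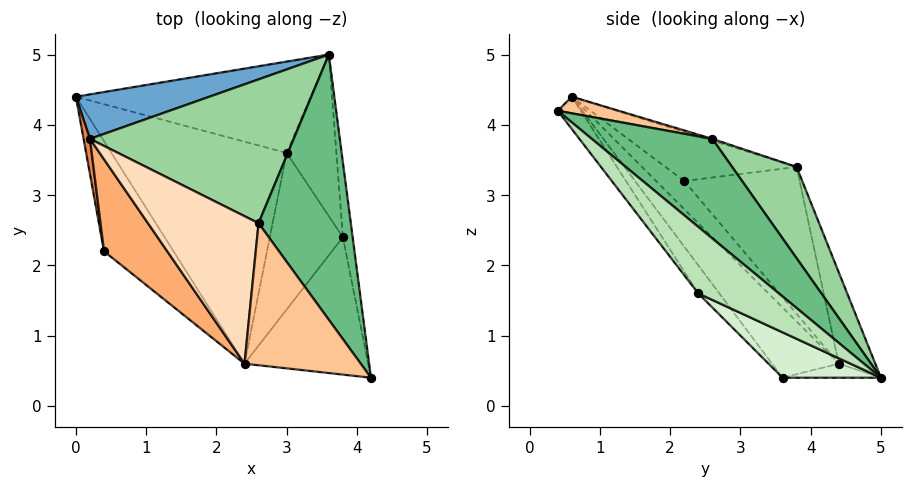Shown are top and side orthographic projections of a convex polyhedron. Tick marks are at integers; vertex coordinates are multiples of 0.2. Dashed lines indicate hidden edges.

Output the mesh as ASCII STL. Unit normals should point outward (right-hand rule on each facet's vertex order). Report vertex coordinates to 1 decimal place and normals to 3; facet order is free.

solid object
 facet normal -0.149 0.965 0.217
  outer loop
   vertex 0.2 3.8 3.4
   vertex 3.6 5.0 0.4
   vertex 0.0 4.4 0.6
  endloop
 endfacet
 facet normal -0.060 0.026 -0.998
  outer loop
   vertex 3.0 3.6 0.4
   vertex 0.0 4.4 0.6
   vertex 3.6 5.0 0.4
  endloop
 endfacet
 facet normal -0.243 -0.758 -0.605
  outer loop
   vertex 3.0 3.6 0.4
   vertex 2.4 0.6 4.4
   vertex 0.0 4.4 0.6
  endloop
 endfacet
 facet normal -0.244 -0.758 -0.604
  outer loop
   vertex 0.4 2.2 3.2
   vertex 0.0 4.4 0.6
   vertex 2.4 0.6 4.4
  endloop
 endfacet
 facet normal -0.991 -0.129 0.043
  outer loop
   vertex 0.4 2.2 3.2
   vertex 0.2 3.8 3.4
   vertex 0.0 4.4 0.6
  endloop
 endfacet
 facet normal -0.605 -0.173 0.777
  outer loop
   vertex 0.4 2.2 3.2
   vertex 2.4 0.6 4.4
   vertex 0.2 3.8 3.4
  endloop
 endfacet
 facet normal 0.136 0.272 0.953
  outer loop
   vertex 2.6 2.6 3.8
   vertex 2.4 0.6 4.4
   vertex 4.2 0.4 4.2
  endloop
 endfacet
 facet normal -0.015 0.289 0.957
  outer loop
   vertex 2.6 2.6 3.8
   vertex 0.2 3.8 3.4
   vertex 2.4 0.6 4.4
  endloop
 endfacet
 facet normal 0.613 0.549 0.568
  outer loop
   vertex 2.6 2.6 3.8
   vertex 4.2 0.4 4.2
   vertex 3.6 5.0 0.4
  endloop
 endfacet
 facet normal 0.272 0.747 0.607
  outer loop
   vertex 2.6 2.6 3.8
   vertex 3.6 5.0 0.4
   vertex 0.2 3.8 3.4
  endloop
 endfacet
 facet normal 0.989 0.009 -0.145
  outer loop
   vertex 3.8 2.4 1.6
   vertex 3.6 5.0 0.4
   vertex 4.2 0.4 4.2
  endloop
 endfacet
 facet normal 0.648 -0.278 -0.709
  outer loop
   vertex 3.8 2.4 1.6
   vertex 3.0 3.6 0.4
   vertex 3.6 5.0 0.4
  endloop
 endfacet
 facet normal -0.154 -0.794 -0.588
  outer loop
   vertex 3.8 2.4 1.6
   vertex 4.2 0.4 4.2
   vertex 2.4 0.6 4.4
  endloop
 endfacet
 facet normal -0.233 -0.761 -0.606
  outer loop
   vertex 3.8 2.4 1.6
   vertex 2.4 0.6 4.4
   vertex 3.0 3.6 0.4
  endloop
 endfacet
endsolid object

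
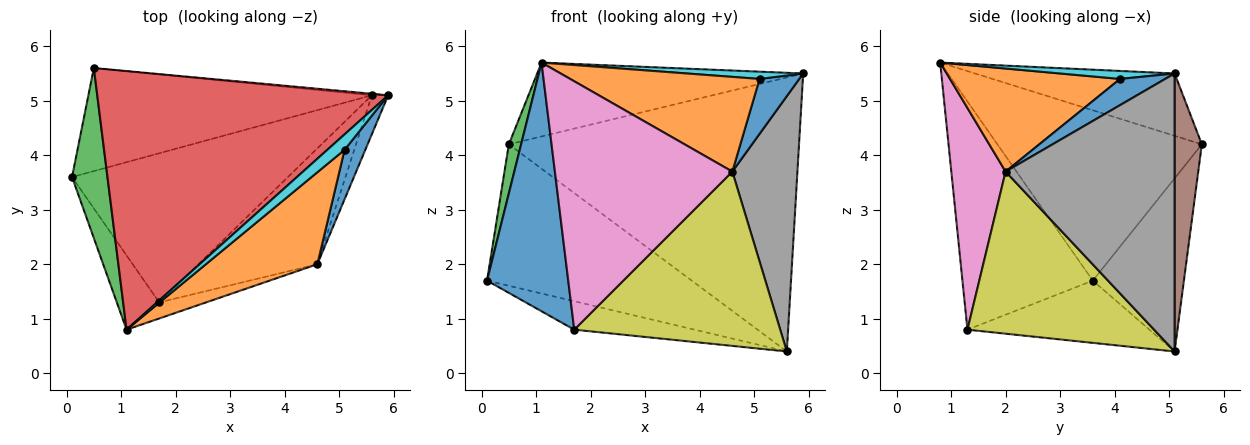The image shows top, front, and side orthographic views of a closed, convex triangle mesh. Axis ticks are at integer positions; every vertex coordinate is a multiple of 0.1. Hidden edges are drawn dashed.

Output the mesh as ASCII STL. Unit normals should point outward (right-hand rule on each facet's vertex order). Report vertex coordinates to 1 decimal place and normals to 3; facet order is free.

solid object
 facet normal -0.838 -0.522 -0.156
  outer loop
   vertex 1.7 1.3 0.8
   vertex 1.1 0.8 5.7
   vertex 0.1 3.6 1.7
  endloop
 endfacet
 facet normal -0.273 0.180 -0.945
  outer loop
   vertex 1.7 1.3 0.8
   vertex 0.1 3.6 1.7
   vertex 5.6 5.1 0.4
  endloop
 endfacet
 facet normal -0.977 -0.059 0.203
  outer loop
   vertex 0.5 5.6 4.2
   vertex 0.1 3.6 1.7
   vertex 1.1 0.8 5.7
  endloop
 endfacet
 facet normal -0.202 0.269 0.942
  outer loop
   vertex 0.5 5.6 4.2
   vertex 1.1 0.8 5.7
   vertex 5.9 5.1 5.5
  endloop
 endfacet
 facet normal -0.338 0.760 -0.554
  outer loop
   vertex 0.5 5.6 4.2
   vertex 5.6 5.1 0.4
   vertex 0.1 3.6 1.7
  endloop
 endfacet
 facet normal 0.094 0.996 -0.006
  outer loop
   vertex 0.5 5.6 4.2
   vertex 5.9 5.1 5.5
   vertex 5.6 5.1 0.4
  endloop
 endfacet
 facet normal 0.292 -0.954 -0.062
  outer loop
   vertex 4.6 2.0 3.7
   vertex 1.1 0.8 5.7
   vertex 1.7 1.3 0.8
  endloop
 endfacet
 facet normal 0.932 -0.359 -0.055
  outer loop
   vertex 4.6 2.0 3.7
   vertex 5.6 5.1 0.4
   vertex 5.9 5.1 5.5
  endloop
 endfacet
 facet normal 0.602 -0.665 -0.442
  outer loop
   vertex 4.6 2.0 3.7
   vertex 1.7 1.3 0.8
   vertex 5.6 5.1 0.4
  endloop
 endfacet
 facet normal 0.387 -0.393 0.834
  outer loop
   vertex 5.1 4.1 5.4
   vertex 5.9 5.1 5.5
   vertex 1.1 0.8 5.7
  endloop
 endfacet
 facet normal 0.645 -0.567 0.511
  outer loop
   vertex 5.1 4.1 5.4
   vertex 4.6 2.0 3.7
   vertex 5.9 5.1 5.5
  endloop
 endfacet
 facet normal 0.541 -0.603 0.586
  outer loop
   vertex 5.1 4.1 5.4
   vertex 1.1 0.8 5.7
   vertex 4.6 2.0 3.7
  endloop
 endfacet
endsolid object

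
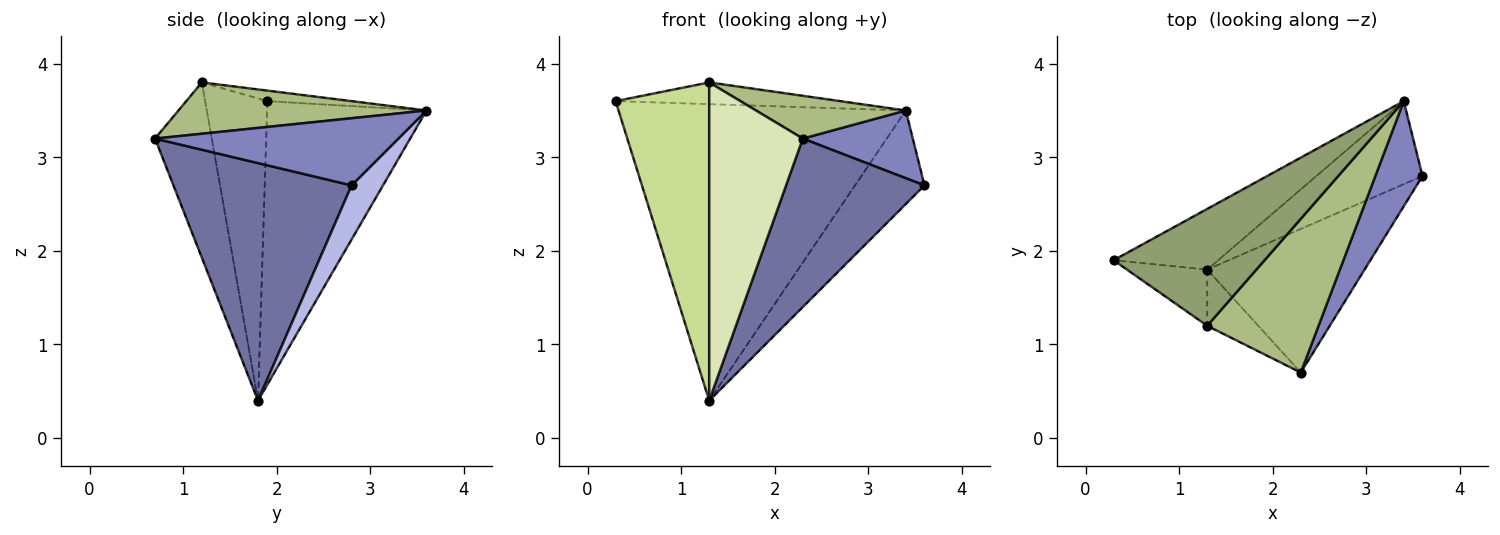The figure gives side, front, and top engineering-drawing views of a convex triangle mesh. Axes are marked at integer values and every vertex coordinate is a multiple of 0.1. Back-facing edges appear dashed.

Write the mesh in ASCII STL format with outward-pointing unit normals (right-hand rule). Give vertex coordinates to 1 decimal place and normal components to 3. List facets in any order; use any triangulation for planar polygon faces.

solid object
 facet normal 0.700 -0.544 -0.463
  outer loop
   vertex 1.3 1.8 0.4
   vertex 3.6 2.8 2.7
   vertex 2.3 0.7 3.2
  endloop
 endfacet
 facet normal 0.768 -0.347 0.539
  outer loop
   vertex 3.4 3.6 3.5
   vertex 2.3 0.7 3.2
   vertex 3.6 2.8 2.7
  endloop
 endfacet
 facet normal -0.478 0.861 -0.176
  outer loop
   vertex 3.4 3.6 3.5
   vertex 1.3 1.8 0.4
   vertex 0.3 1.9 3.6
  endloop
 endfacet
 facet normal 0.320 0.709 -0.629
  outer loop
   vertex 3.4 3.6 3.5
   vertex 3.6 2.8 2.7
   vertex 1.3 1.8 0.4
  endloop
 endfacet
 facet normal -0.068 0.182 0.981
  outer loop
   vertex 1.3 1.2 3.8
   vertex 3.4 3.6 3.5
   vertex 0.3 1.9 3.6
  endloop
 endfacet
 facet normal 0.406 -0.245 0.881
  outer loop
   vertex 1.3 1.2 3.8
   vertex 2.3 0.7 3.2
   vertex 3.4 3.6 3.5
  endloop
 endfacet
 facet normal -0.548 -0.824 -0.145
  outer loop
   vertex 1.3 1.2 3.8
   vertex 0.3 1.9 3.6
   vertex 1.3 1.8 0.4
  endloop
 endfacet
 facet normal -0.512 -0.846 -0.149
  outer loop
   vertex 1.3 1.2 3.8
   vertex 1.3 1.8 0.4
   vertex 2.3 0.7 3.2
  endloop
 endfacet
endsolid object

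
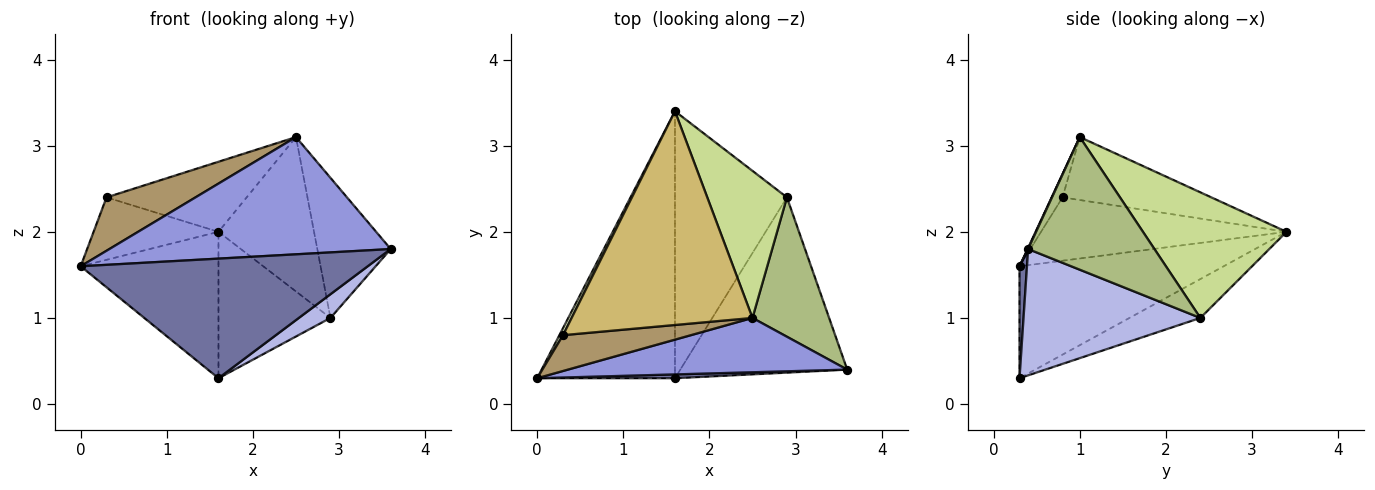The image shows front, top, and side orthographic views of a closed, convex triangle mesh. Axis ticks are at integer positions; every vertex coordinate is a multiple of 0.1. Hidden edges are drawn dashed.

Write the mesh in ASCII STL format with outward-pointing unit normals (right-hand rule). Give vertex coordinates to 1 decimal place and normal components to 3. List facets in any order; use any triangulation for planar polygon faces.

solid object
 facet normal 0.026 -0.999 0.032
  outer loop
   vertex 1.6 0.3 0.3
   vertex 3.6 0.4 1.8
   vertex 0.0 0.3 1.6
  endloop
 endfacet
 facet normal -0.580 0.392 -0.714
  outer loop
   vertex 1.6 0.3 0.3
   vertex 0.0 0.3 1.6
   vertex 1.6 3.4 2.0
  endloop
 endfacet
 facet normal 0.002 -0.907 0.420
  outer loop
   vertex 2.5 1.0 3.1
   vertex 0.0 0.3 1.6
   vertex 3.6 0.4 1.8
  endloop
 endfacet
 facet normal 0.600 -0.107 -0.793
  outer loop
   vertex 2.9 2.4 1.0
   vertex 3.6 0.4 1.8
   vertex 1.6 0.3 0.3
  endloop
 endfacet
 facet normal -0.291 0.460 -0.839
  outer loop
   vertex 2.9 2.4 1.0
   vertex 1.6 0.3 0.3
   vertex 1.6 3.4 2.0
  endloop
 endfacet
 facet normal 0.773 0.449 0.447
  outer loop
   vertex 2.9 2.4 1.0
   vertex 2.5 1.0 3.1
   vertex 3.6 0.4 1.8
  endloop
 endfacet
 facet normal 0.736 0.490 0.467
  outer loop
   vertex 2.9 2.4 1.0
   vertex 1.6 3.4 2.0
   vertex 2.5 1.0 3.1
  endloop
 endfacet
 facet normal -0.890 0.453 0.051
  outer loop
   vertex 0.3 0.8 2.4
   vertex 1.6 3.4 2.0
   vertex 0.0 0.3 1.6
  endloop
 endfacet
 facet normal -0.101 -0.826 0.554
  outer loop
   vertex 0.3 0.8 2.4
   vertex 0.0 0.3 1.6
   vertex 2.5 1.0 3.1
  endloop
 endfacet
 facet normal -0.314 0.296 0.902
  outer loop
   vertex 0.3 0.8 2.4
   vertex 2.5 1.0 3.1
   vertex 1.6 3.4 2.0
  endloop
 endfacet
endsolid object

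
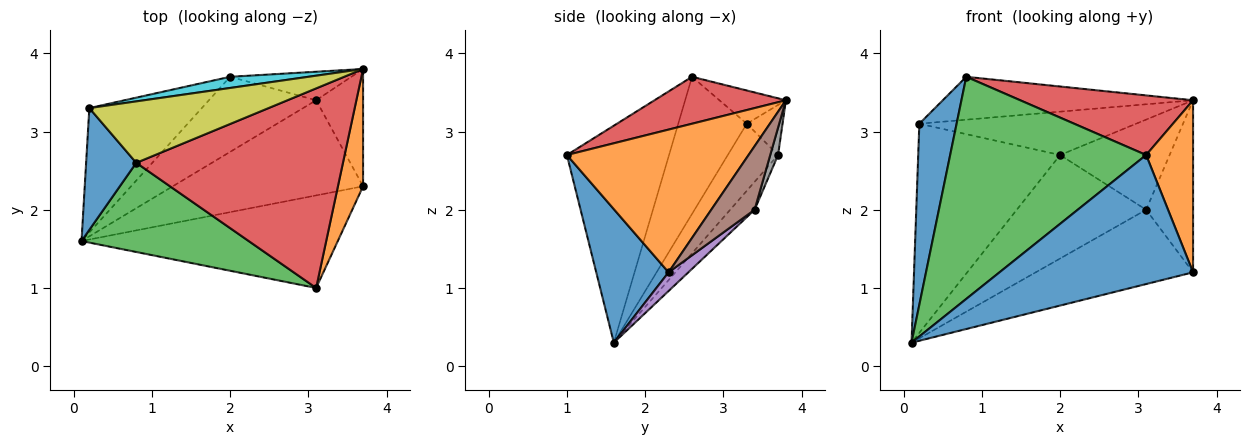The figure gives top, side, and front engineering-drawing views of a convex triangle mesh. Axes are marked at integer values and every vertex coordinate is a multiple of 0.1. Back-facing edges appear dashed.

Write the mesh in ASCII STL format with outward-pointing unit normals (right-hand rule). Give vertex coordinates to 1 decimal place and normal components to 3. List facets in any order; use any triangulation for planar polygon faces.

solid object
 facet normal 0.291 -0.778 -0.558
  outer loop
   vertex 3.1 1.0 2.7
   vertex 0.1 1.6 0.3
   vertex 3.7 2.3 1.2
  endloop
 endfacet
 facet normal 0.954 -0.247 0.168
  outer loop
   vertex 3.1 1.0 2.7
   vertex 3.7 2.3 1.2
   vertex 3.7 3.8 3.4
  endloop
 endfacet
 facet normal -0.435 -0.835 0.335
  outer loop
   vertex 0.8 2.6 3.7
   vertex 0.1 1.6 0.3
   vertex 3.1 1.0 2.7
  endloop
 endfacet
 facet normal 0.213 -0.280 0.936
  outer loop
   vertex 0.8 2.6 3.7
   vertex 3.1 1.0 2.7
   vertex 3.7 3.8 3.4
  endloop
 endfacet
 facet normal 0.077 0.614 -0.786
  outer loop
   vertex 3.1 3.4 2.0
   vertex 3.7 2.3 1.2
   vertex 0.1 1.6 0.3
  endloop
 endfacet
 facet normal 0.607 0.657 -0.448
  outer loop
   vertex 3.1 3.4 2.0
   vertex 3.7 3.8 3.4
   vertex 3.7 2.3 1.2
  endloop
 endfacet
 facet normal -0.151 0.800 -0.580
  outer loop
   vertex 2.0 3.7 2.7
   vertex 3.1 3.4 2.0
   vertex 0.1 1.6 0.3
  endloop
 endfacet
 facet normal 0.068 0.951 -0.301
  outer loop
   vertex 2.0 3.7 2.7
   vertex 3.7 3.8 3.4
   vertex 3.1 3.4 2.0
  endloop
 endfacet
 facet normal -0.150 0.566 0.811
  outer loop
   vertex 0.2 3.3 3.1
   vertex 0.8 2.6 3.7
   vertex 3.7 3.8 3.4
  endloop
 endfacet
 facet normal -0.158 0.956 0.246
  outer loop
   vertex 0.2 3.3 3.1
   vertex 3.7 3.8 3.4
   vertex 2.0 3.7 2.7
  endloop
 endfacet
 facet normal -0.836 -0.455 0.306
  outer loop
   vertex 0.2 3.3 3.1
   vertex 0.1 1.6 0.3
   vertex 0.8 2.6 3.7
  endloop
 endfacet
 facet normal -0.291 0.822 -0.489
  outer loop
   vertex 0.2 3.3 3.1
   vertex 2.0 3.7 2.7
   vertex 0.1 1.6 0.3
  endloop
 endfacet
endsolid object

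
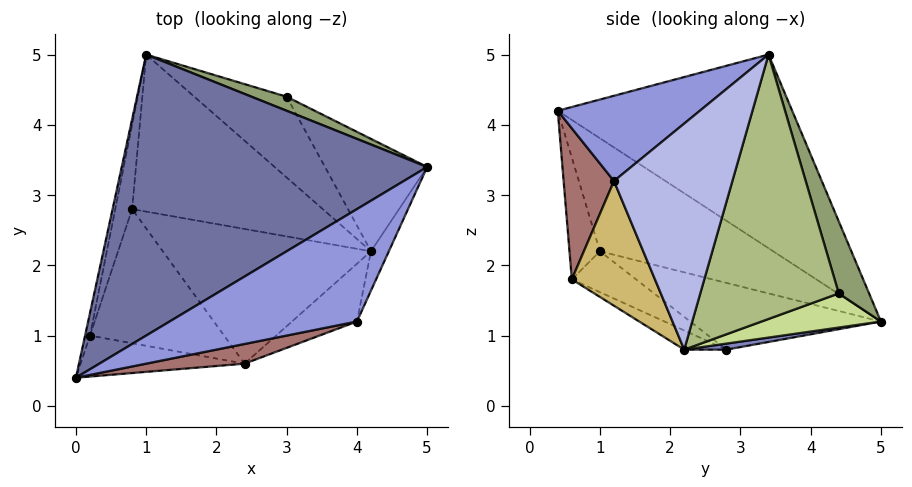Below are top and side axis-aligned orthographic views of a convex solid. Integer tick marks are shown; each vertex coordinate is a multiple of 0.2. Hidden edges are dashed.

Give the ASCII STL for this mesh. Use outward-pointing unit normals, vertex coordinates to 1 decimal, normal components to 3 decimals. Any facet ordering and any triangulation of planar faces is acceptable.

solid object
 facet normal -0.445 0.555 0.703
  outer loop
   vertex 1.0 5.0 1.2
   vertex 0.0 0.4 4.2
   vertex 5.0 3.4 5.0
  endloop
 endfacet
 facet normal 0.031 0.176 -0.984
  outer loop
   vertex 0.8 2.8 0.8
   vertex 1.0 5.0 1.2
   vertex 4.2 2.2 0.8
  endloop
 endfacet
 facet normal 0.303 -0.682 0.666
  outer loop
   vertex 4.0 1.2 3.2
   vertex 5.0 3.4 5.0
   vertex 0.0 0.4 4.2
  endloop
 endfacet
 facet normal 0.929 -0.362 -0.073
  outer loop
   vertex 4.0 1.2 3.2
   vertex 4.2 2.2 0.8
   vertex 5.0 3.4 5.0
  endloop
 endfacet
 facet normal 0.262 0.957 0.128
  outer loop
   vertex 3.0 4.4 1.6
   vertex 1.0 5.0 1.2
   vertex 5.0 3.4 5.0
  endloop
 endfacet
 facet normal 0.786 0.539 -0.304
  outer loop
   vertex 3.0 4.4 1.6
   vertex 5.0 3.4 5.0
   vertex 4.2 2.2 0.8
  endloop
 endfacet
 facet normal 0.306 0.468 -0.829
  outer loop
   vertex 3.0 4.4 1.6
   vertex 4.2 2.2 0.8
   vertex 1.0 5.0 1.2
  endloop
 endfacet
 facet normal -0.982 0.186 -0.042
  outer loop
   vertex 0.2 1.0 2.2
   vertex 0.0 0.4 4.2
   vertex 1.0 5.0 1.2
  endloop
 endfacet
 facet normal -0.961 0.132 -0.243
  outer loop
   vertex 0.2 1.0 2.2
   vertex 1.0 5.0 1.2
   vertex 0.8 2.8 0.8
  endloop
 endfacet
 facet normal 0.544 -0.790 -0.284
  outer loop
   vertex 2.4 0.6 1.8
   vertex 4.2 2.2 0.8
   vertex 4.0 1.2 3.2
  endloop
 endfacet
 facet normal -0.081 -0.461 -0.884
  outer loop
   vertex 2.4 0.6 1.8
   vertex 0.8 2.8 0.8
   vertex 4.2 2.2 0.8
  endloop
 endfacet
 facet normal -0.245 -0.543 -0.803
  outer loop
   vertex 2.4 0.6 1.8
   vertex 0.2 1.0 2.2
   vertex 0.8 2.8 0.8
  endloop
 endfacet
 facet normal 0.230 -0.962 0.150
  outer loop
   vertex 2.4 0.6 1.8
   vertex 4.0 1.2 3.2
   vertex 0.0 0.4 4.2
  endloop
 endfacet
 facet normal -0.223 -0.927 -0.301
  outer loop
   vertex 2.4 0.6 1.8
   vertex 0.0 0.4 4.2
   vertex 0.2 1.0 2.2
  endloop
 endfacet
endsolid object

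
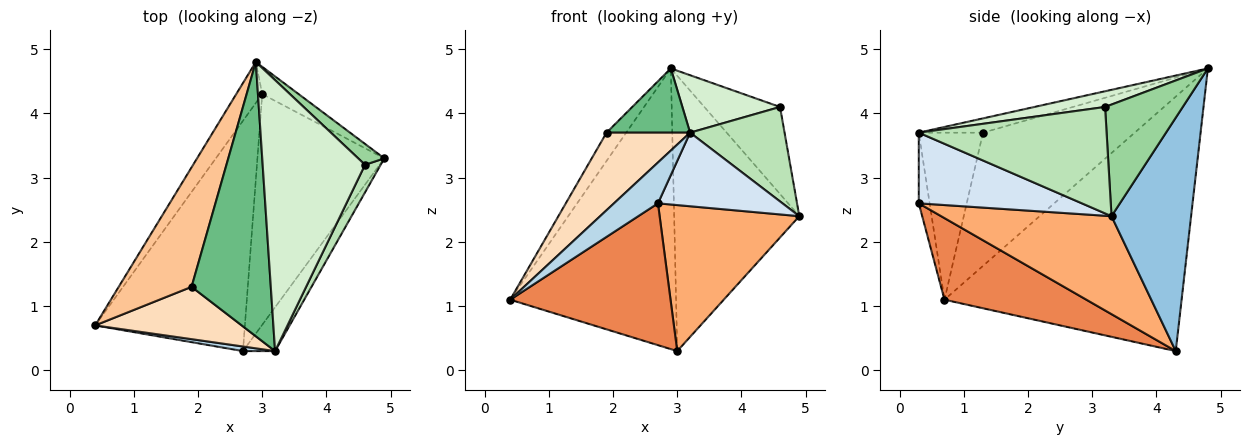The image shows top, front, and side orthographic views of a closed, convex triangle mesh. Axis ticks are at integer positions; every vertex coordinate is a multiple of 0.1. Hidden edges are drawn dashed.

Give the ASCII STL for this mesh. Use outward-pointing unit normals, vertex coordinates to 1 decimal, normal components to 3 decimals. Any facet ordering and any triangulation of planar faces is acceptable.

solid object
 facet normal -0.817 0.571 -0.083
  outer loop
   vertex 3.0 4.3 0.3
   vertex 0.4 0.7 1.1
   vertex 2.9 4.8 4.7
  endloop
 endfacet
 facet normal 0.535 0.841 -0.083
  outer loop
   vertex 3.0 4.3 0.3
   vertex 2.9 4.8 4.7
   vertex 4.9 3.3 2.4
  endloop
 endfacet
 facet normal -0.239 -0.965 0.108
  outer loop
   vertex 2.7 0.3 2.6
   vertex 3.2 0.3 3.7
   vertex 0.4 0.7 1.1
  endloop
 endfacet
 facet normal 0.747 -0.571 -0.340
  outer loop
   vertex 2.7 0.3 2.6
   vertex 4.9 3.3 2.4
   vertex 3.2 0.3 3.7
  endloop
 endfacet
 facet normal 0.421 -0.476 -0.772
  outer loop
   vertex 2.7 0.3 2.6
   vertex 0.4 0.7 1.1
   vertex 3.0 4.3 0.3
  endloop
 endfacet
 facet normal 0.546 -0.448 -0.708
  outer loop
   vertex 2.7 0.3 2.6
   vertex 3.0 4.3 0.3
   vertex 4.9 3.3 2.4
  endloop
 endfacet
 facet normal -0.872 0.113 0.477
  outer loop
   vertex 1.9 1.3 3.7
   vertex 2.9 4.8 4.7
   vertex 0.4 0.7 1.1
  endloop
 endfacet
 facet normal -0.538 -0.699 0.472
  outer loop
   vertex 1.9 1.3 3.7
   vertex 0.4 0.7 1.1
   vertex 3.2 0.3 3.7
  endloop
 endfacet
 facet normal -0.173 -0.225 0.959
  outer loop
   vertex 1.9 1.3 3.7
   vertex 3.2 0.3 3.7
   vertex 2.9 4.8 4.7
  endloop
 endfacet
 facet normal 0.706 0.688 0.165
  outer loop
   vertex 4.6 3.2 4.1
   vertex 4.9 3.3 2.4
   vertex 2.9 4.8 4.7
  endloop
 endfacet
 facet normal 0.886 -0.446 0.130
  outer loop
   vertex 4.6 3.2 4.1
   vertex 3.2 0.3 3.7
   vertex 4.9 3.3 2.4
  endloop
 endfacet
 facet normal 0.148 -0.205 0.967
  outer loop
   vertex 4.6 3.2 4.1
   vertex 2.9 4.8 4.7
   vertex 3.2 0.3 3.7
  endloop
 endfacet
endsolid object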